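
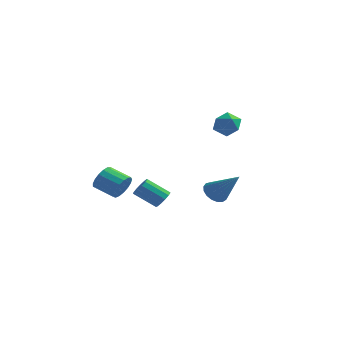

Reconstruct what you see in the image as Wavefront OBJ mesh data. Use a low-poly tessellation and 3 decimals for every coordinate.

v 2.052 3.361 -4.542
v 2.403 2.892 -4.994
v 3.508 3.099 -3.138
v 2.54 3.208 -5.077
v 2.565 3.559 -5.037
v 2.472 3.865 -4.884
v 2.284 4.055 -4.653
v 2.042 4.087 -4.396
v 1.802 3.952 -4.173
v 1.62 3.682 -4.034
v 1.536 3.338 -4.012
v 1.571 3 -4.111
v 1.716 2.744 -4.309
v 1.938 2.63 -4.56
v 2.186 2.684 -4.808
v 2.32 -2.618 -2.977
v 2.642 -3.025 -2.765
v 1.621 -3.409 -1.952
v 1.3 -3.002 -2.163
v 2.69 -2.771 -2.585
v 1.67 -3.155 -1.772
v 2.621 -2.468 -2.528
v 1.6 -2.852 -1.715
v 2.456 -2.213 -2.615
v 1.436 -2.597 -1.802
v 2.248 -2.086 -2.816
v 1.228 -2.47 -2.003
v 2.063 -2.129 -3.068
v 1.043 -2.513 -2.255
v 1.96 -2.326 -3.291
v 0.94 -2.71 -2.478
v 1.971 -2.617 -3.414
v 0.951 -3.001 -2.601
v 2.093 -2.907 -3.399
v 1.072 -3.291 -2.586
v 2.287 -3.106 -3.249
v 1.266 -3.49 -2.436
v 2.491 -3.15 -3.013
v 1.471 -3.534 -2.2
v 0.522 -3.307 -2.276
v 0.772 -2.949 -1.691
v -0.353 -2.935 -1.219
v -0.602 -3.293 -1.804
v 0.683 -2.694 -1.912
v -0.442 -2.681 -1.44
v 0.556 -2.58 -2.217
v -0.569 -2.566 -1.745
v 0.422 -2.632 -2.536
v -0.703 -2.618 -2.064
v 0.311 -2.839 -2.795
v -0.814 -2.825 -2.323
v 0.248 -3.153 -2.935
v -0.877 -3.139 -2.463
v 0.248 -3.502 -2.924
v -0.877 -3.488 -2.452
v 0.311 -3.807 -2.765
v -0.814 -3.793 -2.293
v 0.423 -3.997 -2.493
v -0.702 -3.983 -2.021
v 0.557 -4.029 -2.172
v -0.568 -4.015 -1.7
v 0.683 -3.895 -1.875
v -0.442 -3.882 -1.403
v 0.773 -3.627 -1.67
v -0.352 -3.613 -1.198
v 0.805 -3.286 -1.603
v -0.32 -3.272 -1.131
v 3.227 2.729 0.836
v 3.721 2.476 0.261
v 2.999 1.504 1.179
v 3.493 1.251 0.604
v 3.785 1.635 1.241
v 3.926 2.393 1.029
v 2.794 1.587 0.411
v 2.935 2.345 0.199
v 3.454 1.771 -0.002
v 4.066 1.8 0.511
v 2.654 2.18 0.929
v 3.266 2.209 1.442
f 2 1 4
f 2 4 3
f 4 1 5
f 4 5 3
f 5 1 6
f 5 6 3
f 6 1 7
f 6 7 3
f 7 1 8
f 7 8 3
f 8 1 9
f 8 9 3
f 9 1 10
f 9 10 3
f 10 1 11
f 10 11 3
f 11 1 12
f 11 12 3
f 12 1 13
f 12 13 3
f 13 1 14
f 13 14 3
f 14 1 15
f 14 15 3
f 15 1 2
f 15 2 3
f 17 16 20
f 17 20 18
f 18 20 21
f 18 21 19
f 20 16 22
f 20 22 21
f 21 22 23
f 21 23 19
f 22 16 24
f 22 24 23
f 23 24 25
f 23 25 19
f 24 16 26
f 24 26 25
f 25 26 27
f 25 27 19
f 26 16 28
f 26 28 27
f 27 28 29
f 27 29 19
f 28 16 30
f 28 30 29
f 29 30 31
f 29 31 19
f 30 16 32
f 30 32 31
f 31 32 33
f 31 33 19
f 32 16 34
f 32 34 33
f 33 34 35
f 33 35 19
f 34 16 36
f 34 36 35
f 35 36 37
f 35 37 19
f 36 16 38
f 36 38 37
f 37 38 39
f 37 39 19
f 38 16 17
f 38 17 39
f 39 17 18
f 39 18 19
f 41 40 44
f 41 44 42
f 42 44 45
f 42 45 43
f 44 40 46
f 44 46 45
f 45 46 47
f 45 47 43
f 46 40 48
f 46 48 47
f 47 48 49
f 47 49 43
f 48 40 50
f 48 50 49
f 49 50 51
f 49 51 43
f 50 40 52
f 50 52 51
f 51 52 53
f 51 53 43
f 52 40 54
f 52 54 53
f 53 54 55
f 53 55 43
f 54 40 56
f 54 56 55
f 55 56 57
f 55 57 43
f 56 40 58
f 56 58 57
f 57 58 59
f 57 59 43
f 58 40 60
f 58 60 59
f 59 60 61
f 59 61 43
f 60 40 62
f 60 62 61
f 61 62 63
f 61 63 43
f 62 40 64
f 62 64 63
f 63 64 65
f 63 65 43
f 64 40 66
f 64 66 65
f 65 66 67
f 65 67 43
f 66 40 41
f 66 41 67
f 67 41 42
f 67 42 43
f 68 79 73
f 68 73 69
f 68 69 75
f 68 75 78
f 68 78 79
f 69 73 77
f 73 79 72
f 79 78 70
f 78 75 74
f 75 69 76
f 71 77 72
f 71 72 70
f 71 70 74
f 71 74 76
f 71 76 77
f 72 77 73
f 70 72 79
f 74 70 78
f 76 74 75
f 77 76 69



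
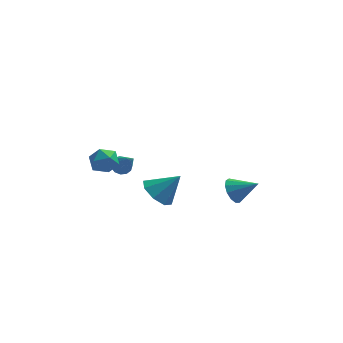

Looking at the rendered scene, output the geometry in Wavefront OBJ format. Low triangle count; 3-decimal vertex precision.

v 2.423 0.42 1.825
v 2.82 0.541 1.188
v 3.617 0.24 2.535
v 2.768 0.924 1.373
v 2.606 1.147 1.701
v 2.387 1.139 2.068
v 2.178 0.902 2.359
v 2.048 0.513 2.479
v 2.037 0.093 2.392
v 2.148 -0.222 2.125
v 2.347 -0.334 1.763
v 2.57 -0.207 1.42
v 2.746 0.12 1.206
v -3.355 3.751 1.057
v -3.072 3.456 0.645
v -2.625 2.709 2.303
v -2.875 3.701 0.735
v -2.83 3.962 0.927
v -2.952 4.155 1.16
v -3.202 4.221 1.361
v -3.5 4.137 1.465
v -3.752 3.931 1.44
v -3.878 3.667 1.294
v -3.838 3.43 1.072
v -3.644 3.295 0.846
v -3.359 3.305 0.687
v -4.135 0.98 3.023
v -3.352 1.087 3.242
v -4.228 -0.047 3.858
v -3.445 0.06 4.077
v -4.011 0.614 4.292
v -3.953 1.249 3.776
v -3.627 -0.209 3.324
v -3.569 0.426 2.808
v -3.038 0.352 3.429
v -3.275 0.861 4.027
v -4.305 0.179 3.073
v -4.542 0.688 3.671
v -1.292 1.056 1.021
v -0.711 1.554 0.394
v -0.188 1.224 2.179
v -1.182 2.008 0.776
v -1.717 1.904 1.302
v -2.004 1.303 1.663
v -1.874 0.557 1.648
v -1.403 0.103 1.265
v -0.868 0.207 0.739
v -0.581 0.808 0.378
f 2 1 4
f 2 4 3
f 4 1 5
f 4 5 3
f 5 1 6
f 5 6 3
f 6 1 7
f 6 7 3
f 7 1 8
f 7 8 3
f 8 1 9
f 8 9 3
f 9 1 10
f 9 10 3
f 10 1 11
f 10 11 3
f 11 1 12
f 11 12 3
f 12 1 13
f 12 13 3
f 13 1 2
f 13 2 3
f 15 14 17
f 15 17 16
f 17 14 18
f 17 18 16
f 18 14 19
f 18 19 16
f 19 14 20
f 19 20 16
f 20 14 21
f 20 21 16
f 21 14 22
f 21 22 16
f 22 14 23
f 22 23 16
f 23 14 24
f 23 24 16
f 24 14 25
f 24 25 16
f 25 14 26
f 25 26 16
f 26 14 15
f 26 15 16
f 27 38 32
f 27 32 28
f 27 28 34
f 27 34 37
f 27 37 38
f 28 32 36
f 32 38 31
f 38 37 29
f 37 34 33
f 34 28 35
f 30 36 31
f 30 31 29
f 30 29 33
f 30 33 35
f 30 35 36
f 31 36 32
f 29 31 38
f 33 29 37
f 35 33 34
f 36 35 28
f 40 39 42
f 40 42 41
f 42 39 43
f 42 43 41
f 43 39 44
f 43 44 41
f 44 39 45
f 44 45 41
f 45 39 46
f 45 46 41
f 46 39 47
f 46 47 41
f 47 39 48
f 47 48 41
f 48 39 40
f 48 40 41



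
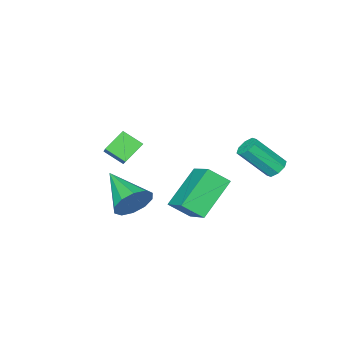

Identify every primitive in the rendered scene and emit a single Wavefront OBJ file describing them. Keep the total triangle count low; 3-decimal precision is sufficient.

v 0.066 0.819 0.053
v 0.642 0.237 0.659
v 0.507 2.078 0.842
v 1.083 1.495 1.449
v 1.537 1.045 -1.129
v 2.113 0.462 -0.522
v 1.978 2.303 -0.339
v 2.554 1.721 0.267
v -2.07 1.793 0.279
v -1.756 1.607 -0.063
v -0.935 0.822 1.12
v -1.25 1.007 1.461
v -1.638 1.943 0.078
v -0.817 1.157 1.261
v -1.773 2.191 0.337
v -0.952 1.405 1.519
v -2.082 2.205 0.561
v -1.262 1.42 1.744
v -2.385 1.978 0.62
v -1.564 1.193 1.803
v -2.503 1.643 0.479
v -1.682 0.857 1.662
v -2.368 1.395 0.221
v -1.547 0.609 1.403
v -2.058 1.38 -0.004
v -1.238 0.595 1.179
v 0.74 -3.864 0.644
v 1.72 -2.526 1.832
v 0.372 -3.14 0.132
v 1.352 -1.802 1.321
v 1.568 -3.898 -0.001
v 2.548 -2.56 1.188
v 1.2 -3.174 -0.512
v 2.18 -1.836 0.676
v 2.906 -0.518 -0.603
v 3.21 -0.84 -1.304
v 2.634 -2.222 0.063
v 3.6 -0.775 -0.978
v 3.725 -0.611 -0.508
v 3.537 -0.412 -0.074
v 3.107 -0.253 0.157
v 2.601 -0.195 0.099
v 2.211 -0.261 -0.228
v 2.086 -0.424 -0.698
v 2.275 -0.624 -1.132
v 2.704 -0.783 -1.363
f 2 4 1
f 5 2 1
f 1 4 3
f 3 5 1
f 2 8 4
f 6 2 5
f 6 8 2
f 4 8 3
f 7 5 3
f 3 8 7
f 7 6 5
f 8 6 7
f 10 9 13
f 10 13 11
f 11 13 14
f 11 14 12
f 13 9 15
f 13 15 14
f 14 15 16
f 14 16 12
f 15 9 17
f 15 17 16
f 16 17 18
f 16 18 12
f 17 9 19
f 17 19 18
f 18 19 20
f 18 20 12
f 19 9 21
f 19 21 20
f 20 21 22
f 20 22 12
f 21 9 23
f 21 23 22
f 22 23 24
f 22 24 12
f 23 9 25
f 23 25 24
f 24 25 26
f 24 26 12
f 25 9 10
f 25 10 26
f 26 10 11
f 26 11 12
f 28 30 27
f 31 28 27
f 27 30 29
f 29 31 27
f 28 34 30
f 32 28 31
f 32 34 28
f 30 34 29
f 33 31 29
f 29 34 33
f 33 32 31
f 34 32 33
f 36 35 38
f 36 38 37
f 38 35 39
f 38 39 37
f 39 35 40
f 39 40 37
f 40 35 41
f 40 41 37
f 41 35 42
f 41 42 37
f 42 35 43
f 42 43 37
f 43 35 44
f 43 44 37
f 44 35 45
f 44 45 37
f 45 35 46
f 45 46 37
f 46 35 36
f 46 36 37



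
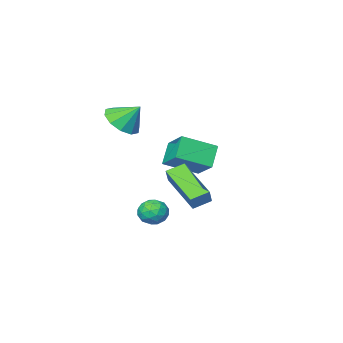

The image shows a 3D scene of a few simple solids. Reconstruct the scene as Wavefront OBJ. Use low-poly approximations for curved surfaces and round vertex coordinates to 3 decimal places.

v 1.958 -1.824 -3.638
v 2.473 -1.956 -4.162
v 2.367 -2.764 -2.998
v 2.882 -2.896 -3.522
v 2.933 -2.286 -3.095
v 2.68 -1.706 -3.49
v 2.16 -3.014 -3.67
v 1.907 -2.434 -4.065
v 2.598 -2.692 -4.182
v 3.076 -2.242 -3.826
v 1.764 -2.478 -3.334
v 2.242 -2.028 -2.978
v 2.18 -1.808 -3.956
v 2.66 -2.912 -3.204
v 2.69 -2.554 -2.953
v 2.993 -2.632 -3.261
v 2.301 -1.66 -3.561
v 2.604 -1.738 -3.869
v 2.874 -1.932 -3.242
v 2.236 -2.982 -3.291
v 2.539 -3.06 -3.599
v 1.847 -2.088 -3.899
v 2.15 -2.166 -4.207
v 1.966 -2.788 -3.918
v 2.556 -2.318 -4.276
v 2.796 -2.87 -3.9
v 2.372 -2.94 -3.987
v 2.223 -2.599 -4.219
v 2.837 -2.054 -4.067
v 3.077 -2.606 -3.691
v 3.107 -2.247 -3.439
v 2.958 -1.906 -3.672
v 2.91 -2.486 -4.078
v 1.763 -2.114 -3.469
v 2.003 -2.666 -3.093
v 1.882 -2.814 -3.488
v 1.733 -2.473 -3.721
v 2.044 -1.85 -3.26
v 2.284 -2.402 -2.884
v 2.617 -2.121 -2.941
v 2.468 -1.78 -3.173
v 1.93 -2.234 -3.082
v -0.822 -3.17 -0.951
v -0.663 -1.885 -0.118
v -0.138 -2.635 -1.906
v 0.021 -1.35 -1.072
v 0.659 -3.81 -0.248
v 0.818 -2.525 0.586
v 1.343 -3.275 -1.202
v 1.502 -1.99 -0.369
v 3.687 -2.816 1.964
v 4.168 -3.347 2.602
v 3.193 -2.144 2.896
v 4.511 -2.887 2.452
v 4.538 -2.399 2.115
v 4.241 -2.071 1.721
v 3.732 -2.027 1.419
v 3.205 -2.284 1.326
v 2.863 -2.745 1.477
v 2.835 -3.232 1.813
v 3.133 -3.561 2.208
v 3.642 -3.605 2.509
v 1.392 0.579 -2.141
v 1.348 -1.351 -1.109
v 1.776 0.967 -1.4
v 1.733 -0.964 -0.368
v 2.227 0.384 -2.472
v 2.184 -1.547 -1.44
v 2.612 0.771 -1.731
v 2.568 -1.159 -0.699
f 1 38 17
f 38 12 41
f 17 41 6
f 38 41 17
f 1 17 13
f 17 6 18
f 13 18 2
f 17 18 13
f 1 13 22
f 13 2 23
f 22 23 8
f 13 23 22
f 1 22 34
f 22 8 37
f 34 37 11
f 22 37 34
f 1 34 38
f 34 11 42
f 38 42 12
f 34 42 38
f 2 18 29
f 18 6 32
f 29 32 10
f 18 32 29
f 6 41 19
f 41 12 40
f 19 40 5
f 41 40 19
f 12 42 39
f 42 11 35
f 39 35 3
f 42 35 39
f 11 37 36
f 37 8 24
f 36 24 7
f 37 24 36
f 8 23 28
f 23 2 25
f 28 25 9
f 23 25 28
f 4 30 16
f 30 10 31
f 16 31 5
f 30 31 16
f 4 16 14
f 16 5 15
f 14 15 3
f 16 15 14
f 4 14 21
f 14 3 20
f 21 20 7
f 14 20 21
f 4 21 26
f 21 7 27
f 26 27 9
f 21 27 26
f 4 26 30
f 26 9 33
f 30 33 10
f 26 33 30
f 5 31 19
f 31 10 32
f 19 32 6
f 31 32 19
f 3 15 39
f 15 5 40
f 39 40 12
f 15 40 39
f 7 20 36
f 20 3 35
f 36 35 11
f 20 35 36
f 9 27 28
f 27 7 24
f 28 24 8
f 27 24 28
f 10 33 29
f 33 9 25
f 29 25 2
f 33 25 29
f 44 46 43
f 47 44 43
f 43 46 45
f 45 47 43
f 44 50 46
f 48 44 47
f 48 50 44
f 46 50 45
f 49 47 45
f 45 50 49
f 49 48 47
f 50 48 49
f 52 51 54
f 52 54 53
f 54 51 55
f 54 55 53
f 55 51 56
f 55 56 53
f 56 51 57
f 56 57 53
f 57 51 58
f 57 58 53
f 58 51 59
f 58 59 53
f 59 51 60
f 59 60 53
f 60 51 61
f 60 61 53
f 61 51 62
f 61 62 53
f 62 51 52
f 62 52 53
f 64 66 63
f 67 64 63
f 63 66 65
f 65 67 63
f 64 70 66
f 68 64 67
f 68 70 64
f 66 70 65
f 69 67 65
f 65 70 69
f 69 68 67
f 70 68 69



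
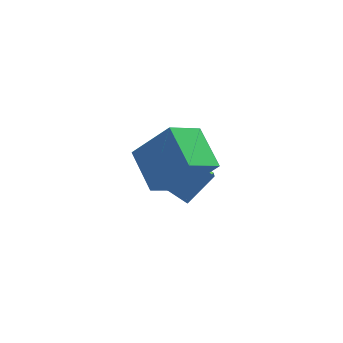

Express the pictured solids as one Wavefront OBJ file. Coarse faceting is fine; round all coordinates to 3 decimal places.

v -1.772 1.051 -1.868
v -1.745 0.325 -1.466
v -3.038 1.503 -0.964
v -3.011 0.778 -0.562
v -0.969 1.562 -0.998
v -0.942 0.837 -0.596
v -2.235 2.015 -0.094
v -2.208 1.289 0.308
v -2.774 -2.08 1.033
v -1.683 -2.34 2.323
v -3.34 -0.868 1.755
v -2.249 -1.128 3.046
v -1.911 -1.332 0.454
v -0.82 -1.592 1.745
v -2.477 -0.12 1.177
v -1.386 -0.38 2.467
f 2 4 1
f 5 2 1
f 1 4 3
f 3 5 1
f 2 8 4
f 6 2 5
f 6 8 2
f 4 8 3
f 7 5 3
f 3 8 7
f 7 6 5
f 8 6 7
f 10 12 9
f 13 10 9
f 9 12 11
f 11 13 9
f 10 16 12
f 14 10 13
f 14 16 10
f 12 16 11
f 15 13 11
f 11 16 15
f 15 14 13
f 16 14 15



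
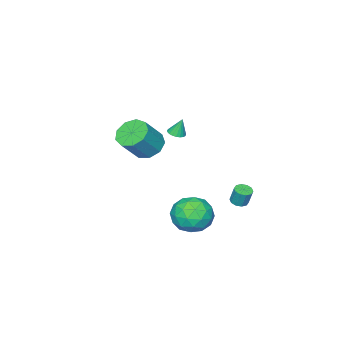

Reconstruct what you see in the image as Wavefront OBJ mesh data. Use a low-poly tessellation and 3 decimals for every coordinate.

v -1.391 -2.412 0.195
v -0.628 -2.409 -0.452
v 0.534 -2.525 0.919
v -0.229 -2.528 1.565
v -0.781 -1.768 -0.267
v 0.38 -1.884 1.103
v -1.22 -1.429 0.133
v -0.058 -1.545 1.503
v -1.738 -1.549 0.562
v -0.577 -1.665 1.933
v -2.094 -2.074 0.82
v -0.933 -2.189 2.19
v -2.121 -2.756 0.785
v -0.96 -2.872 2.155
v -1.806 -3.278 0.474
v -0.645 -3.394 1.844
v -1.297 -3.394 0.032
v -0.135 -3.51 1.403
v -0.832 -3.051 -0.333
v 0.33 -3.167 1.037
v -2.945 2.558 -2.782
v -2.668 2.966 -2.911
v -2.657 3.27 -1.927
v -2.935 2.862 -1.798
v -2.973 3.045 -2.932
v -2.962 3.349 -1.948
v -3.267 2.937 -2.896
v -3.256 3.241 -1.912
v -3.438 2.685 -2.816
v -3.427 2.989 -1.832
v -3.421 2.384 -2.723
v -3.411 2.688 -1.739
v -3.223 2.15 -2.653
v -3.212 2.454 -1.669
v -2.918 2.071 -2.632
v -2.907 2.375 -1.648
v -2.624 2.179 -2.668
v -2.613 2.483 -1.684
v -2.453 2.431 -2.748
v -2.442 2.735 -1.764
v -2.469 2.732 -2.841
v -2.459 3.036 -1.857
v 1.327 4.35 -0.468
v 2.307 4.869 -0.103
v 2.353 3.051 -1.377
v 3.333 3.57 -1.012
v 2.646 3.017 -0.247
v 2.012 3.82 0.314
v 2.648 4.1 -1.794
v 2.014 4.903 -1.233
v 3.123 4.715 -0.923
v 3.122 4.045 0.033
v 1.538 3.875 -1.513
v 1.537 3.205 -0.557
v 1.727 4.724 -0.206
v 2.933 3.196 -1.274
v 2.529 2.871 -0.825
v 3.105 3.176 -0.61
v 1.553 4.107 0.039
v 2.129 4.412 0.254
v 2.329 3.323 0.169
v 2.531 3.508 -1.734
v 3.107 3.813 -1.519
v 1.555 4.744 -0.87
v 2.131 5.049 -0.655
v 2.331 4.597 -1.649
v 2.783 4.938 -0.473
v 3.386 4.174 -1.007
v 2.983 4.486 -1.467
v 2.611 4.958 -1.137
v 2.782 4.544 0.089
v 3.385 3.781 -0.445
v 2.981 3.456 0.004
v 2.608 3.927 0.334
v 3.262 4.453 -0.393
v 1.275 4.139 -1.035
v 1.878 3.376 -1.569
v 2.052 3.993 -1.814
v 1.679 4.464 -1.484
v 1.274 3.746 -0.473
v 1.877 2.982 -1.007
v 2.049 2.962 -0.343
v 1.677 3.434 -0.013
v 1.398 3.467 -1.087
v -0.336 0.522 2.678
v -0.071 0.124 2.823
v -0.504 0.778 3.682
v 0.075 0.271 2.81
v 0.151 0.462 2.774
v 0.142 0.663 2.722
v 0.05 0.84 2.662
v -0.108 0.961 2.604
v -0.306 1.007 2.56
v -0.509 0.969 2.535
v -0.682 0.854 2.536
v -0.796 0.682 2.561
v -0.829 0.482 2.606
v -0.778 0.289 2.663
v -0.65 0.136 2.724
v -0.468 0.05 2.776
v -0.263 0.046 2.811
f 2 1 5
f 2 5 3
f 3 5 6
f 3 6 4
f 5 1 7
f 5 7 6
f 6 7 8
f 6 8 4
f 7 1 9
f 7 9 8
f 8 9 10
f 8 10 4
f 9 1 11
f 9 11 10
f 10 11 12
f 10 12 4
f 11 1 13
f 11 13 12
f 12 13 14
f 12 14 4
f 13 1 15
f 13 15 14
f 14 15 16
f 14 16 4
f 15 1 17
f 15 17 16
f 16 17 18
f 16 18 4
f 17 1 19
f 17 19 18
f 18 19 20
f 18 20 4
f 19 1 2
f 19 2 20
f 20 2 3
f 20 3 4
f 22 21 25
f 22 25 23
f 23 25 26
f 23 26 24
f 25 21 27
f 25 27 26
f 26 27 28
f 26 28 24
f 27 21 29
f 27 29 28
f 28 29 30
f 28 30 24
f 29 21 31
f 29 31 30
f 30 31 32
f 30 32 24
f 31 21 33
f 31 33 32
f 32 33 34
f 32 34 24
f 33 21 35
f 33 35 34
f 34 35 36
f 34 36 24
f 35 21 37
f 35 37 36
f 36 37 38
f 36 38 24
f 37 21 39
f 37 39 38
f 38 39 40
f 38 40 24
f 39 21 41
f 39 41 40
f 40 41 42
f 40 42 24
f 41 21 22
f 41 22 42
f 42 22 23
f 42 23 24
f 43 80 59
f 80 54 83
f 59 83 48
f 80 83 59
f 43 59 55
f 59 48 60
f 55 60 44
f 59 60 55
f 43 55 64
f 55 44 65
f 64 65 50
f 55 65 64
f 43 64 76
f 64 50 79
f 76 79 53
f 64 79 76
f 43 76 80
f 76 53 84
f 80 84 54
f 76 84 80
f 44 60 71
f 60 48 74
f 71 74 52
f 60 74 71
f 48 83 61
f 83 54 82
f 61 82 47
f 83 82 61
f 54 84 81
f 84 53 77
f 81 77 45
f 84 77 81
f 53 79 78
f 79 50 66
f 78 66 49
f 79 66 78
f 50 65 70
f 65 44 67
f 70 67 51
f 65 67 70
f 46 72 58
f 72 52 73
f 58 73 47
f 72 73 58
f 46 58 56
f 58 47 57
f 56 57 45
f 58 57 56
f 46 56 63
f 56 45 62
f 63 62 49
f 56 62 63
f 46 63 68
f 63 49 69
f 68 69 51
f 63 69 68
f 46 68 72
f 68 51 75
f 72 75 52
f 68 75 72
f 47 73 61
f 73 52 74
f 61 74 48
f 73 74 61
f 45 57 81
f 57 47 82
f 81 82 54
f 57 82 81
f 49 62 78
f 62 45 77
f 78 77 53
f 62 77 78
f 51 69 70
f 69 49 66
f 70 66 50
f 69 66 70
f 52 75 71
f 75 51 67
f 71 67 44
f 75 67 71
f 86 85 88
f 86 88 87
f 88 85 89
f 88 89 87
f 89 85 90
f 89 90 87
f 90 85 91
f 90 91 87
f 91 85 92
f 91 92 87
f 92 85 93
f 92 93 87
f 93 85 94
f 93 94 87
f 94 85 95
f 94 95 87
f 95 85 96
f 95 96 87
f 96 85 97
f 96 97 87
f 97 85 98
f 97 98 87
f 98 85 99
f 98 99 87
f 99 85 100
f 99 100 87
f 100 85 101
f 100 101 87
f 101 85 86
f 101 86 87



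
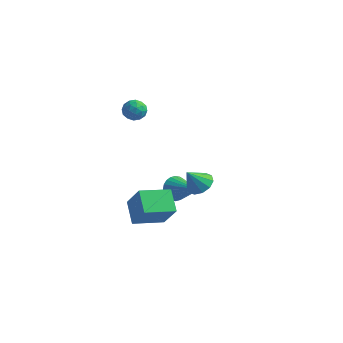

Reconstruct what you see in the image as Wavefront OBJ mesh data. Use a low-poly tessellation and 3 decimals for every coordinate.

v 0.476 2.965 -3.5
v 0.862 3.175 -4.12
v 2.084 2.435 -2.68
v 0.864 3.426 -3.963
v 0.808 3.607 -3.735
v 0.701 3.69 -3.471
v 0.56 3.663 -3.211
v 0.406 3.529 -2.996
v 0.263 3.31 -2.857
v 0.152 3.038 -2.816
v 0.091 2.755 -2.879
v 0.088 2.503 -3.037
v 0.145 2.322 -3.265
v 0.252 2.239 -3.528
v 0.393 2.266 -3.788
v 0.547 2.4 -4.003
v 0.69 2.619 -4.142
v 0.801 2.892 -4.183
v 0.662 -1.448 -3.165
v 1.574 -1.845 -1.762
v -0.118 -0.617 -2.424
v 0.794 -1.013 -1.02
v 1.686 -0.207 -3.48
v 2.598 -0.603 -2.076
v 0.906 0.625 -2.738
v 1.818 0.228 -1.335
v 3.803 -0.517 0.255
v 4.153 -0.038 0.663
v 3.397 -1.063 1.245
v 3.745 0.121 0.584
v 3.359 0.036 0.379
v 3.143 -0.26 0.127
v 3.179 -0.655 -0.076
v 3.453 -0.997 -0.152
v 3.861 -1.156 -0.073
v 4.246 -1.071 0.132
v 4.463 -0.775 0.384
v 4.427 -0.38 0.587
v -0.57 1.362 3.223
v 0.008 1.116 3.096
v -0.968 0.404 3.264
v -0.39 0.158 3.137
v -0.5 0.443 3.701
v -0.254 1.035 3.676
v -0.706 0.485 2.684
v -0.46 1.077 2.659
v -0.076 0.574 2.763
v 0.052 0.548 3.391
v -1.012 0.972 2.969
v -0.884 0.946 3.597
v -0.246 1.323 3.156
v -0.714 0.197 3.204
v -0.779 0.364 3.535
v -0.439 0.22 3.461
v -0.4 1.275 3.497
v -0.06 1.131 3.422
v -0.359 0.735 3.777
v -0.9 0.389 2.938
v -0.56 0.245 2.863
v -0.521 1.3 2.899
v -0.181 1.156 2.825
v -0.601 0.785 2.583
v 0.045 0.86 2.885
v -0.189 0.297 2.909
v -0.375 0.489 2.644
v -0.23 0.837 2.629
v 0.12 0.844 3.255
v -0.115 0.282 3.279
v -0.179 0.449 3.61
v -0.035 0.797 3.595
v 0.07 0.526 3.059
v -0.845 1.238 3.081
v -1.08 0.676 3.105
v -0.925 0.723 2.765
v -0.781 1.071 2.75
v -0.771 1.223 3.451
v -1.005 0.66 3.475
v -0.73 0.683 3.731
v -0.585 1.031 3.716
v -1.03 0.994 3.301
f 2 1 4
f 2 4 3
f 4 1 5
f 4 5 3
f 5 1 6
f 5 6 3
f 6 1 7
f 6 7 3
f 7 1 8
f 7 8 3
f 8 1 9
f 8 9 3
f 9 1 10
f 9 10 3
f 10 1 11
f 10 11 3
f 11 1 12
f 11 12 3
f 12 1 13
f 12 13 3
f 13 1 14
f 13 14 3
f 14 1 15
f 14 15 3
f 15 1 16
f 15 16 3
f 16 1 17
f 16 17 3
f 17 1 18
f 17 18 3
f 18 1 2
f 18 2 3
f 20 22 19
f 23 20 19
f 19 22 21
f 21 23 19
f 20 26 22
f 24 20 23
f 24 26 20
f 22 26 21
f 25 23 21
f 21 26 25
f 25 24 23
f 26 24 25
f 28 27 30
f 28 30 29
f 30 27 31
f 30 31 29
f 31 27 32
f 31 32 29
f 32 27 33
f 32 33 29
f 33 27 34
f 33 34 29
f 34 27 35
f 34 35 29
f 35 27 36
f 35 36 29
f 36 27 37
f 36 37 29
f 37 27 38
f 37 38 29
f 38 27 28
f 38 28 29
f 39 76 55
f 76 50 79
f 55 79 44
f 76 79 55
f 39 55 51
f 55 44 56
f 51 56 40
f 55 56 51
f 39 51 60
f 51 40 61
f 60 61 46
f 51 61 60
f 39 60 72
f 60 46 75
f 72 75 49
f 60 75 72
f 39 72 76
f 72 49 80
f 76 80 50
f 72 80 76
f 40 56 67
f 56 44 70
f 67 70 48
f 56 70 67
f 44 79 57
f 79 50 78
f 57 78 43
f 79 78 57
f 50 80 77
f 80 49 73
f 77 73 41
f 80 73 77
f 49 75 74
f 75 46 62
f 74 62 45
f 75 62 74
f 46 61 66
f 61 40 63
f 66 63 47
f 61 63 66
f 42 68 54
f 68 48 69
f 54 69 43
f 68 69 54
f 42 54 52
f 54 43 53
f 52 53 41
f 54 53 52
f 42 52 59
f 52 41 58
f 59 58 45
f 52 58 59
f 42 59 64
f 59 45 65
f 64 65 47
f 59 65 64
f 42 64 68
f 64 47 71
f 68 71 48
f 64 71 68
f 43 69 57
f 69 48 70
f 57 70 44
f 69 70 57
f 41 53 77
f 53 43 78
f 77 78 50
f 53 78 77
f 45 58 74
f 58 41 73
f 74 73 49
f 58 73 74
f 47 65 66
f 65 45 62
f 66 62 46
f 65 62 66
f 48 71 67
f 71 47 63
f 67 63 40
f 71 63 67



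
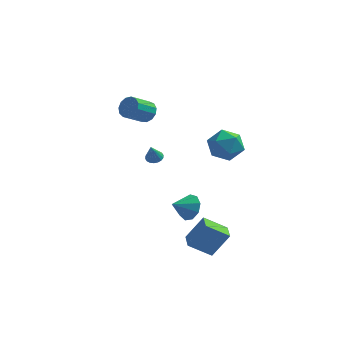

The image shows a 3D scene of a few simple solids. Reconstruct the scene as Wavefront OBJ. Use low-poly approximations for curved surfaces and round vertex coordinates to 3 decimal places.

v 0.712 3.847 -0.29
v 1.432 4.829 -0.463
v 2.288 2.651 -0.517
v 3.008 3.633 -0.69
v 2.521 3.415 0.419
v 1.547 4.154 0.559
v 2.173 3.326 -1.539
v 1.199 4.065 -1.399
v 2.335 4.507 -1.235
v 2.55 4.562 -0.025
v 1.17 2.918 -0.955
v 1.385 2.973 0.255
v -2.718 2.92 2.325
v -2.266 2.323 2.107
v -3.13 1.343 2.996
v -3.582 1.94 3.215
v -2.083 2.49 2.469
v -2.947 1.511 3.359
v -2.101 2.794 2.786
v -2.965 1.815 3.676
v -2.316 3.138 2.957
v -3.179 2.159 3.846
v -2.658 3.413 2.927
v -3.521 2.433 3.816
v -3.019 3.531 2.706
v -3.883 2.551 3.595
v -3.285 3.454 2.364
v -4.148 2.475 3.254
v -3.37 3.209 2.01
v -4.234 2.229 2.9
v -3.249 2.871 1.756
v -4.113 1.892 2.646
v -2.959 2.549 1.683
v -3.823 1.57 2.572
v -2.593 2.344 1.813
v -3.457 1.365 2.703
v 2.499 -4.438 -4.394
v 1.188 -4.776 -3.486
v 2.179 -3.388 -4.464
v 0.868 -3.726 -3.557
v 3.432 -4.054 -2.903
v 2.121 -4.392 -1.996
v 3.112 -3.004 -2.974
v 1.801 -3.342 -2.066
v -1.457 -0.967 1.03
v -1.094 -0.625 1.21
v -1.563 -1.433 2.13
v -1.296 -0.508 1.24
v -1.53 -0.481 1.229
v -1.749 -0.55 1.178
v -1.911 -0.702 1.098
v -1.983 -0.906 1.005
v -1.951 -1.123 0.916
v -1.82 -1.308 0.85
v -1.618 -1.426 0.82
v -1.384 -1.452 0.831
v -1.165 -1.383 0.881
v -1.003 -1.231 0.961
v -0.931 -1.027 1.055
v -0.963 -0.811 1.143
v 0.395 -0 -3.667
v 0.783 0.275 -2.845
v -0.495 -0.76 -2.993
v 0.306 0.683 -3.013
v -0.129 0.772 -3.487
v -0.319 0.499 -4.046
v -0.176 -0.007 -4.427
v 0.235 -0.51 -4.453
v 0.72 -0.775 -4.111
v 1.053 -0.677 -3.561
v 1.078 -0.262 -3.061
f 1 12 6
f 1 6 2
f 1 2 8
f 1 8 11
f 1 11 12
f 2 6 10
f 6 12 5
f 12 11 3
f 11 8 7
f 8 2 9
f 4 10 5
f 4 5 3
f 4 3 7
f 4 7 9
f 4 9 10
f 5 10 6
f 3 5 12
f 7 3 11
f 9 7 8
f 10 9 2
f 14 13 17
f 14 17 15
f 15 17 18
f 15 18 16
f 17 13 19
f 17 19 18
f 18 19 20
f 18 20 16
f 19 13 21
f 19 21 20
f 20 21 22
f 20 22 16
f 21 13 23
f 21 23 22
f 22 23 24
f 22 24 16
f 23 13 25
f 23 25 24
f 24 25 26
f 24 26 16
f 25 13 27
f 25 27 26
f 26 27 28
f 26 28 16
f 27 13 29
f 27 29 28
f 28 29 30
f 28 30 16
f 29 13 31
f 29 31 30
f 30 31 32
f 30 32 16
f 31 13 33
f 31 33 32
f 32 33 34
f 32 34 16
f 33 13 35
f 33 35 34
f 34 35 36
f 34 36 16
f 35 13 14
f 35 14 36
f 36 14 15
f 36 15 16
f 38 40 37
f 41 38 37
f 37 40 39
f 39 41 37
f 38 44 40
f 42 38 41
f 42 44 38
f 40 44 39
f 43 41 39
f 39 44 43
f 43 42 41
f 44 42 43
f 46 45 48
f 46 48 47
f 48 45 49
f 48 49 47
f 49 45 50
f 49 50 47
f 50 45 51
f 50 51 47
f 51 45 52
f 51 52 47
f 52 45 53
f 52 53 47
f 53 45 54
f 53 54 47
f 54 45 55
f 54 55 47
f 55 45 56
f 55 56 47
f 56 45 57
f 56 57 47
f 57 45 58
f 57 58 47
f 58 45 59
f 58 59 47
f 59 45 60
f 59 60 47
f 60 45 46
f 60 46 47
f 62 61 64
f 62 64 63
f 64 61 65
f 64 65 63
f 65 61 66
f 65 66 63
f 66 61 67
f 66 67 63
f 67 61 68
f 67 68 63
f 68 61 69
f 68 69 63
f 69 61 70
f 69 70 63
f 70 61 71
f 70 71 63
f 71 61 62
f 71 62 63



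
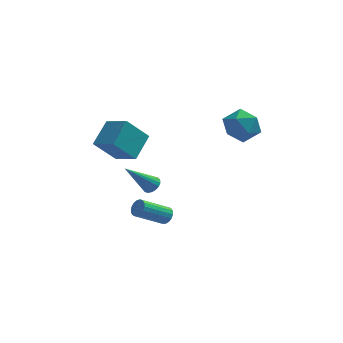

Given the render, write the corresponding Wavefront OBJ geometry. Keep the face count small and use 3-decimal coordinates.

v 2.237 0.207 1.603
v 2.87 -0.164 0.851
v 2.35 -1.276 2.429
v 2.983 -1.647 1.677
v 3.322 -0.889 2.322
v 3.252 0.027 1.812
v 1.968 -1.467 1.468
v 1.898 -0.551 0.958
v 2.704 -1.199 0.767
v 3.541 -0.842 1.295
v 1.679 -0.598 1.985
v 2.516 -0.241 2.513
v -4.472 -1.309 0.409
v -3.411 -2.151 0.98
v -3.941 -0.062 1.259
v -2.88 -0.903 1.831
v -3.44 -0.877 -0.871
v -2.379 -1.718 -0.299
v -2.909 0.371 -0.02
v -1.848 -0.471 0.551
v -1.61 -2.06 -1.874
v -1.179 -2.225 -1.615
v -2.81 -2.76 -0.326
v -1.206 -2.004 -1.536
v -1.314 -1.795 -1.525
v -1.48 -1.637 -1.582
v -1.672 -1.564 -1.698
v -1.852 -1.589 -1.848
v -1.984 -1.707 -2.004
v -2.042 -1.895 -2.134
v -2.015 -2.116 -2.213
v -1.907 -2.325 -2.224
v -1.741 -2.483 -2.166
v -1.549 -2.556 -2.051
v -1.369 -2.531 -1.9
v -1.237 -2.413 -1.745
v -0.882 -2.527 -3.727
v -0.595 -2.938 -3.634
v -1.89 -3.624 -2.66
v -2.178 -3.213 -2.753
v -0.539 -2.785 -3.452
v -1.835 -3.471 -2.478
v -0.562 -2.573 -3.333
v -1.857 -3.259 -2.359
v -0.658 -2.35 -3.304
v -1.954 -3.036 -2.33
v -0.806 -2.168 -3.373
v -2.101 -2.854 -2.399
v -0.971 -2.069 -3.522
v -2.266 -2.754 -2.548
v -1.116 -2.074 -3.718
v -2.411 -2.76 -2.744
v -1.207 -2.183 -3.917
v -2.503 -2.869 -2.943
v -1.224 -2.371 -4.072
v -2.52 -3.057 -3.098
v -1.163 -2.594 -4.148
v -2.458 -3.28 -3.174
v -1.037 -2.803 -4.127
v -2.333 -3.489 -3.153
v -0.876 -2.948 -4.015
v -2.172 -3.634 -3.041
v -0.716 -2.997 -3.837
v -2.012 -3.682 -2.863
f 1 12 6
f 1 6 2
f 1 2 8
f 1 8 11
f 1 11 12
f 2 6 10
f 6 12 5
f 12 11 3
f 11 8 7
f 8 2 9
f 4 10 5
f 4 5 3
f 4 3 7
f 4 7 9
f 4 9 10
f 5 10 6
f 3 5 12
f 7 3 11
f 9 7 8
f 10 9 2
f 14 16 13
f 17 14 13
f 13 16 15
f 15 17 13
f 14 20 16
f 18 14 17
f 18 20 14
f 16 20 15
f 19 17 15
f 15 20 19
f 19 18 17
f 20 18 19
f 22 21 24
f 22 24 23
f 24 21 25
f 24 25 23
f 25 21 26
f 25 26 23
f 26 21 27
f 26 27 23
f 27 21 28
f 27 28 23
f 28 21 29
f 28 29 23
f 29 21 30
f 29 30 23
f 30 21 31
f 30 31 23
f 31 21 32
f 31 32 23
f 32 21 33
f 32 33 23
f 33 21 34
f 33 34 23
f 34 21 35
f 34 35 23
f 35 21 36
f 35 36 23
f 36 21 22
f 36 22 23
f 38 37 41
f 38 41 39
f 39 41 42
f 39 42 40
f 41 37 43
f 41 43 42
f 42 43 44
f 42 44 40
f 43 37 45
f 43 45 44
f 44 45 46
f 44 46 40
f 45 37 47
f 45 47 46
f 46 47 48
f 46 48 40
f 47 37 49
f 47 49 48
f 48 49 50
f 48 50 40
f 49 37 51
f 49 51 50
f 50 51 52
f 50 52 40
f 51 37 53
f 51 53 52
f 52 53 54
f 52 54 40
f 53 37 55
f 53 55 54
f 54 55 56
f 54 56 40
f 55 37 57
f 55 57 56
f 56 57 58
f 56 58 40
f 57 37 59
f 57 59 58
f 58 59 60
f 58 60 40
f 59 37 61
f 59 61 60
f 60 61 62
f 60 62 40
f 61 37 63
f 61 63 62
f 62 63 64
f 62 64 40
f 63 37 38
f 63 38 64
f 64 38 39
f 64 39 40



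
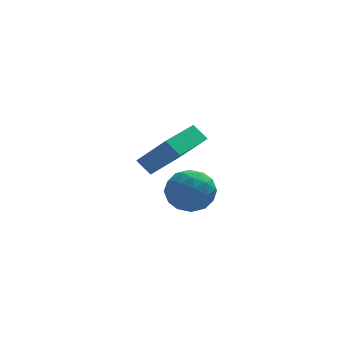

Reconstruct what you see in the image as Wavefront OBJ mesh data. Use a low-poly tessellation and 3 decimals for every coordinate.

v 1.403 2.428 1.491
v 2.504 1.575 2.941
v 0.863 2.801 2.121
v 1.964 1.949 3.571
v 2.676 4.171 1.549
v 3.777 3.319 2.999
v 2.136 4.545 2.179
v 3.237 3.692 3.629
v 2.146 -0.573 2.992
v 3.217 -0.54 2.955
v 2.123 -1.5 1.525
v 3.194 -1.467 1.488
v 2.702 -2.039 2.249
v 2.716 -1.467 3.156
v 2.624 -0.573 1.324
v 2.638 -0.001 2.231
v 3.513 -0.54 1.924
v 3.561 -1.446 2.496
v 1.779 -0.594 1.984
v 1.827 -1.5 2.556
v 2.683 -0.475 3.102
v 2.657 -1.565 1.378
v 2.367 -1.901 1.825
v 2.997 -1.882 1.803
v 2.389 -1.02 3.22
v 3.019 -1 3.198
v 2.716 -1.882 2.784
v 2.321 -1.04 1.282
v 2.951 -1.02 1.26
v 2.343 -0.158 2.677
v 2.973 -0.139 2.655
v 2.624 -0.158 1.696
v 3.487 -0.456 2.474
v 3.473 -1.001 1.612
v 3.138 -0.475 1.516
v 3.147 -0.139 2.049
v 3.515 -0.988 2.81
v 3.502 -1.533 1.948
v 3.212 -1.87 2.396
v 3.221 -1.533 2.929
v 3.689 -0.988 2.204
v 1.838 -0.507 2.532
v 1.825 -1.052 1.67
v 2.119 -0.507 1.551
v 2.128 -0.17 2.084
v 1.867 -1.039 2.868
v 1.853 -1.584 2.006
v 2.193 -1.901 2.431
v 2.202 -1.565 2.964
v 1.651 -1.052 2.276
f 2 4 1
f 5 2 1
f 1 4 3
f 3 5 1
f 2 8 4
f 6 2 5
f 6 8 2
f 4 8 3
f 7 5 3
f 3 8 7
f 7 6 5
f 8 6 7
f 9 46 25
f 46 20 49
f 25 49 14
f 46 49 25
f 9 25 21
f 25 14 26
f 21 26 10
f 25 26 21
f 9 21 30
f 21 10 31
f 30 31 16
f 21 31 30
f 9 30 42
f 30 16 45
f 42 45 19
f 30 45 42
f 9 42 46
f 42 19 50
f 46 50 20
f 42 50 46
f 10 26 37
f 26 14 40
f 37 40 18
f 26 40 37
f 14 49 27
f 49 20 48
f 27 48 13
f 49 48 27
f 20 50 47
f 50 19 43
f 47 43 11
f 50 43 47
f 19 45 44
f 45 16 32
f 44 32 15
f 45 32 44
f 16 31 36
f 31 10 33
f 36 33 17
f 31 33 36
f 12 38 24
f 38 18 39
f 24 39 13
f 38 39 24
f 12 24 22
f 24 13 23
f 22 23 11
f 24 23 22
f 12 22 29
f 22 11 28
f 29 28 15
f 22 28 29
f 12 29 34
f 29 15 35
f 34 35 17
f 29 35 34
f 12 34 38
f 34 17 41
f 38 41 18
f 34 41 38
f 13 39 27
f 39 18 40
f 27 40 14
f 39 40 27
f 11 23 47
f 23 13 48
f 47 48 20
f 23 48 47
f 15 28 44
f 28 11 43
f 44 43 19
f 28 43 44
f 17 35 36
f 35 15 32
f 36 32 16
f 35 32 36
f 18 41 37
f 41 17 33
f 37 33 10
f 41 33 37



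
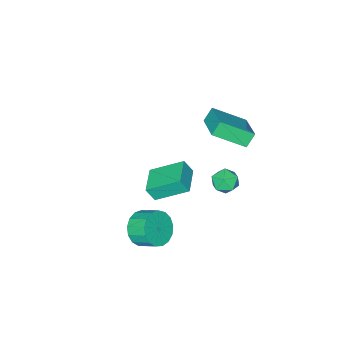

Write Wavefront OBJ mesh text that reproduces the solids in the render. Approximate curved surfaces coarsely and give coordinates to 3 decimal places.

v -2.894 -1.069 2.908
v -1.964 0.445 3.551
v -4.102 0.084 1.941
v -3.173 1.598 2.584
v -2.367 -1.098 2.216
v -1.438 0.416 2.859
v -3.576 0.055 1.249
v -2.646 1.569 1.892
v -2.426 1.26 -0.635
v -1.684 1.04 -0.485
v -2.436 0.52 -1.675
v -1.694 0.3 -1.525
v -2.279 0.063 -1.052
v -2.273 0.52 -0.409
v -1.847 1.04 -1.751
v -1.841 1.497 -1.108
v -1.326 0.903 -1.174
v -1.593 0.3 -0.742
v -2.527 1.26 -1.418
v -2.794 0.657 -0.986
v 1.724 -1.123 -3.745
v 2.15 -1.519 -2.919
v 1.902 -0.552 -2.329
v 1.476 -0.157 -3.155
v 2.515 -1.29 -3.139
v 2.266 -0.323 -2.549
v 2.699 -1.024 -3.498
v 2.45 -0.057 -2.908
v 2.659 -0.78 -3.914
v 2.41 0.187 -3.323
v 2.405 -0.615 -4.291
v 2.157 0.352 -3.7
v 1.996 -0.567 -4.543
v 1.747 0.4 -3.952
v 1.524 -0.646 -4.612
v 1.275 0.321 -4.022
v 1.098 -0.834 -4.483
v 0.849 0.133 -3.892
v 0.815 -1.089 -4.184
v 0.567 -0.122 -3.594
v 0.741 -1.352 -3.786
v 0.493 -0.385 -3.195
v 0.892 -1.562 -3.377
v 0.644 -0.595 -2.787
v 1.234 -1.672 -3.053
v 0.985 -0.705 -2.463
v 1.688 -1.656 -2.888
v 1.439 -0.689 -2.298
v -1.86 -3.792 -4.494
v -1.555 -4.138 -3.698
v -2.979 -2.449 -3.481
v -2.673 -2.794 -2.685
v -0.647 -2.766 -4.515
v -0.341 -3.111 -3.719
v -1.765 -1.422 -3.502
v -1.46 -1.768 -2.706
f 2 4 1
f 5 2 1
f 1 4 3
f 3 5 1
f 2 8 4
f 6 2 5
f 6 8 2
f 4 8 3
f 7 5 3
f 3 8 7
f 7 6 5
f 8 6 7
f 9 20 14
f 9 14 10
f 9 10 16
f 9 16 19
f 9 19 20
f 10 14 18
f 14 20 13
f 20 19 11
f 19 16 15
f 16 10 17
f 12 18 13
f 12 13 11
f 12 11 15
f 12 15 17
f 12 17 18
f 13 18 14
f 11 13 20
f 15 11 19
f 17 15 16
f 18 17 10
f 22 21 25
f 22 25 23
f 23 25 26
f 23 26 24
f 25 21 27
f 25 27 26
f 26 27 28
f 26 28 24
f 27 21 29
f 27 29 28
f 28 29 30
f 28 30 24
f 29 21 31
f 29 31 30
f 30 31 32
f 30 32 24
f 31 21 33
f 31 33 32
f 32 33 34
f 32 34 24
f 33 21 35
f 33 35 34
f 34 35 36
f 34 36 24
f 35 21 37
f 35 37 36
f 36 37 38
f 36 38 24
f 37 21 39
f 37 39 38
f 38 39 40
f 38 40 24
f 39 21 41
f 39 41 40
f 40 41 42
f 40 42 24
f 41 21 43
f 41 43 42
f 42 43 44
f 42 44 24
f 43 21 45
f 43 45 44
f 44 45 46
f 44 46 24
f 45 21 47
f 45 47 46
f 46 47 48
f 46 48 24
f 47 21 22
f 47 22 48
f 48 22 23
f 48 23 24
f 50 52 49
f 53 50 49
f 49 52 51
f 51 53 49
f 50 56 52
f 54 50 53
f 54 56 50
f 52 56 51
f 55 53 51
f 51 56 55
f 55 54 53
f 56 54 55



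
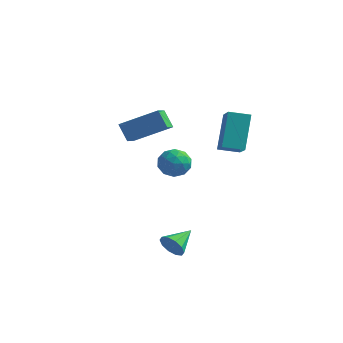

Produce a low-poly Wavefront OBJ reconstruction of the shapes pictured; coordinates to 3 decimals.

v -0.525 0.815 0.366
v -0.206 1.294 1.009
v 0.766 0.406 0.031
v 1.085 0.885 0.674
v 0.62 0.181 0.851
v -0.178 0.434 1.058
v 0.738 1.266 -0.018
v -0.06 1.519 0.189
v 0.574 1.573 0.771
v 0.501 0.902 1.308
v 0.059 0.798 -0.268
v -0.014 0.127 0.269
v -0.479 1.091 0.717
v 1.039 0.609 0.323
v 0.765 0.196 0.427
v 0.953 0.477 0.805
v -0.462 0.585 0.746
v -0.275 0.867 1.123
v 0.21 0.212 1.031
v 0.835 0.833 -0.083
v 1.022 1.115 0.294
v -0.393 1.223 0.235
v -0.205 1.504 0.613
v 0.35 1.488 0.009
v 0.167 1.536 0.955
v 0.926 1.295 0.758
v 0.722 1.519 0.351
v 0.254 1.668 0.473
v 0.124 1.142 1.27
v 0.883 0.901 1.073
v 0.61 0.488 1.178
v 0.141 0.636 1.299
v 0.583 1.306 1.131
v -0.323 0.799 -0.033
v 0.436 0.558 -0.23
v 0.419 1.064 -0.259
v -0.05 1.212 -0.138
v -0.366 0.405 0.282
v 0.393 0.164 0.085
v 0.306 0.032 0.567
v -0.162 0.181 0.689
v -0.023 0.394 -0.091
v 2.147 2.018 1.573
v 1.798 3.163 3.335
v 1.348 2.933 0.82
v 0.999 4.078 2.582
v 3.041 2.622 1.358
v 2.692 3.767 3.12
v 2.242 3.537 0.605
v 1.893 4.682 2.367
v 2.463 -2.855 -2.606
v 2.92 -2.742 -3.124
v 2.677 -1.565 -2.134
v 2.527 -2.625 -3.264
v 2.11 -2.596 -3.153
v 1.828 -2.666 -2.832
v 1.788 -2.808 -2.426
v 2.006 -2.968 -2.088
v 2.398 -3.085 -1.948
v 2.815 -3.114 -2.059
v 3.097 -3.044 -2.379
v 3.137 -2.901 -2.786
v -1.395 -0.565 2.113
v -2.016 -0.353 2.959
v -1.695 0.441 1.642
v -2.315 0.652 2.488
v 0.195 0.348 3.052
v -0.425 0.559 3.898
v -0.104 1.353 2.581
v -0.725 1.565 3.427
f 1 38 17
f 38 12 41
f 17 41 6
f 38 41 17
f 1 17 13
f 17 6 18
f 13 18 2
f 17 18 13
f 1 13 22
f 13 2 23
f 22 23 8
f 13 23 22
f 1 22 34
f 22 8 37
f 34 37 11
f 22 37 34
f 1 34 38
f 34 11 42
f 38 42 12
f 34 42 38
f 2 18 29
f 18 6 32
f 29 32 10
f 18 32 29
f 6 41 19
f 41 12 40
f 19 40 5
f 41 40 19
f 12 42 39
f 42 11 35
f 39 35 3
f 42 35 39
f 11 37 36
f 37 8 24
f 36 24 7
f 37 24 36
f 8 23 28
f 23 2 25
f 28 25 9
f 23 25 28
f 4 30 16
f 30 10 31
f 16 31 5
f 30 31 16
f 4 16 14
f 16 5 15
f 14 15 3
f 16 15 14
f 4 14 21
f 14 3 20
f 21 20 7
f 14 20 21
f 4 21 26
f 21 7 27
f 26 27 9
f 21 27 26
f 4 26 30
f 26 9 33
f 30 33 10
f 26 33 30
f 5 31 19
f 31 10 32
f 19 32 6
f 31 32 19
f 3 15 39
f 15 5 40
f 39 40 12
f 15 40 39
f 7 20 36
f 20 3 35
f 36 35 11
f 20 35 36
f 9 27 28
f 27 7 24
f 28 24 8
f 27 24 28
f 10 33 29
f 33 9 25
f 29 25 2
f 33 25 29
f 44 46 43
f 47 44 43
f 43 46 45
f 45 47 43
f 44 50 46
f 48 44 47
f 48 50 44
f 46 50 45
f 49 47 45
f 45 50 49
f 49 48 47
f 50 48 49
f 52 51 54
f 52 54 53
f 54 51 55
f 54 55 53
f 55 51 56
f 55 56 53
f 56 51 57
f 56 57 53
f 57 51 58
f 57 58 53
f 58 51 59
f 58 59 53
f 59 51 60
f 59 60 53
f 60 51 61
f 60 61 53
f 61 51 62
f 61 62 53
f 62 51 52
f 62 52 53
f 64 66 63
f 67 64 63
f 63 66 65
f 65 67 63
f 64 70 66
f 68 64 67
f 68 70 64
f 66 70 65
f 69 67 65
f 65 70 69
f 69 68 67
f 70 68 69



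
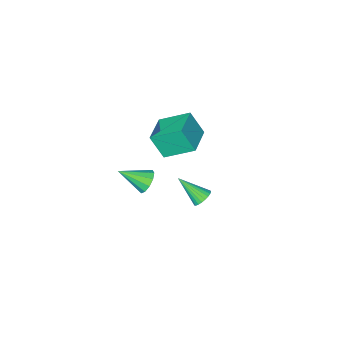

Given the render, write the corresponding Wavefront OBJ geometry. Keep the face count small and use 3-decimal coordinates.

v 0.853 2.62 -0.941
v 1.198 2.473 -1.567
v 1.947 1.7 -0.119
v 1.381 2.846 -1.392
v 1.361 3.133 -1.044
v 1.148 3.225 -0.657
v 0.821 3.085 -0.379
v 0.507 2.768 -0.315
v 0.324 2.395 -0.49
v 0.344 2.107 -0.838
v 0.557 2.016 -1.225
v 0.884 2.156 -1.503
v -1.44 4.253 2.975
v -1.076 3.615 4.26
v -0.096 5.269 3.099
v 0.269 4.631 4.384
v -0.449 3.049 2.096
v -0.084 2.411 3.381
v 0.896 4.065 2.22
v 1.26 3.427 3.505
v -2.003 3.494 -3.441
v -1.475 3.508 -3.725
v -1.357 2.306 -2.299
v -1.445 3.677 -3.566
v -1.501 3.818 -3.387
v -1.633 3.91 -3.217
v -1.821 3.939 -3.081
v -2.037 3.899 -3
v -2.248 3.798 -2.986
v -2.422 3.651 -3.041
v -2.531 3.48 -3.157
v -2.56 3.311 -3.316
v -2.505 3.17 -3.495
v -2.373 3.078 -3.665
v -2.184 3.05 -3.801
v -1.968 3.089 -3.882
v -1.758 3.19 -3.896
v -1.584 3.337 -3.841
f 2 1 4
f 2 4 3
f 4 1 5
f 4 5 3
f 5 1 6
f 5 6 3
f 6 1 7
f 6 7 3
f 7 1 8
f 7 8 3
f 8 1 9
f 8 9 3
f 9 1 10
f 9 10 3
f 10 1 11
f 10 11 3
f 11 1 12
f 11 12 3
f 12 1 2
f 12 2 3
f 14 16 13
f 17 14 13
f 13 16 15
f 15 17 13
f 14 20 16
f 18 14 17
f 18 20 14
f 16 20 15
f 19 17 15
f 15 20 19
f 19 18 17
f 20 18 19
f 22 21 24
f 22 24 23
f 24 21 25
f 24 25 23
f 25 21 26
f 25 26 23
f 26 21 27
f 26 27 23
f 27 21 28
f 27 28 23
f 28 21 29
f 28 29 23
f 29 21 30
f 29 30 23
f 30 21 31
f 30 31 23
f 31 21 32
f 31 32 23
f 32 21 33
f 32 33 23
f 33 21 34
f 33 34 23
f 34 21 35
f 34 35 23
f 35 21 36
f 35 36 23
f 36 21 37
f 36 37 23
f 37 21 38
f 37 38 23
f 38 21 22
f 38 22 23



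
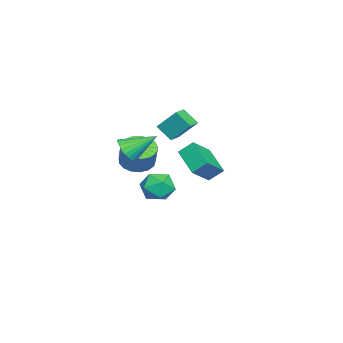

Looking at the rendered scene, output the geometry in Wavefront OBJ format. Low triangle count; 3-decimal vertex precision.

v 3.439 3.989 -0.401
v 2.085 2.93 0.452
v 3.281 4.762 0.307
v 1.926 3.702 1.16
v 4.554 3.338 0.56
v 3.199 2.278 1.413
v 4.395 4.11 1.268
v 3.041 3.051 2.121
v 3.849 -0.348 1.522
v 4.715 -0.201 1.667
v 3.411 1.208 2.558
v 4.663 -0.021 1.375
v 4.488 0.11 1.105
v 4.216 0.17 0.898
v 3.887 0.152 0.787
v 3.553 0.058 0.787
v 3.264 -0.098 0.899
v 3.064 -0.292 1.106
v 2.983 -0.495 1.377
v 3.034 -0.675 1.669
v 3.21 -0.806 1.939
v 3.482 -0.866 2.145
v 3.81 -0.848 2.257
v 4.145 -0.754 2.257
v 4.434 -0.598 2.144
v 4.634 -0.404 1.937
v -0.233 -0.82 -0.951
v 0.285 -0.048 -1.395
v 0.971 0.252 -0.072
v 0.453 -0.52 0.371
v -0.127 0.166 -1.23
v 0.558 0.466 0.093
v -0.564 0.154 -1.001
v 0.122 0.454 0.322
v -0.924 -0.081 -0.761
v -0.239 0.219 0.562
v -1.127 -0.485 -0.564
v -0.441 -0.185 0.759
v -1.124 -0.966 -0.456
v -0.438 -0.667 0.867
v -0.917 -1.414 -0.462
v -0.232 -1.114 0.861
v -0.554 -1.725 -0.58
v 0.132 -1.426 0.743
v -0.117 -1.829 -0.783
v 0.569 -1.53 0.54
v 0.294 -1.702 -1.024
v 0.979 -1.402 0.299
v 0.583 -1.373 -1.249
v 1.269 -1.073 0.074
v 0.686 -0.917 -1.406
v 1.372 -0.617 -0.083
v 0.579 -0.439 -1.458
v 1.264 -0.139 -0.135
v -4.431 -0.254 0.317
v -4.3 0.891 1.566
v -4.116 0.644 -0.539
v -3.985 1.789 0.711
v -3.455 -0.489 0.429
v -3.324 0.656 1.679
v -3.14 0.409 -0.426
v -3.009 1.554 0.823
v -2.964 0.454 -3.922
v -1.965 0.964 -3.741
v -2.175 -1.184 -3.659
v -1.176 -0.674 -3.478
v -2.016 -0.564 -2.722
v -2.503 0.449 -2.884
v -1.637 -0.669 -4.516
v -2.124 0.344 -4.678
v -1.145 0.27 -4.108
v -1.379 0.335 -2.999
v -2.761 -0.555 -4.401
v -2.995 -0.49 -3.292
f 2 4 1
f 5 2 1
f 1 4 3
f 3 5 1
f 2 8 4
f 6 2 5
f 6 8 2
f 4 8 3
f 7 5 3
f 3 8 7
f 7 6 5
f 8 6 7
f 10 9 12
f 10 12 11
f 12 9 13
f 12 13 11
f 13 9 14
f 13 14 11
f 14 9 15
f 14 15 11
f 15 9 16
f 15 16 11
f 16 9 17
f 16 17 11
f 17 9 18
f 17 18 11
f 18 9 19
f 18 19 11
f 19 9 20
f 19 20 11
f 20 9 21
f 20 21 11
f 21 9 22
f 21 22 11
f 22 9 23
f 22 23 11
f 23 9 24
f 23 24 11
f 24 9 25
f 24 25 11
f 25 9 26
f 25 26 11
f 26 9 10
f 26 10 11
f 28 27 31
f 28 31 29
f 29 31 32
f 29 32 30
f 31 27 33
f 31 33 32
f 32 33 34
f 32 34 30
f 33 27 35
f 33 35 34
f 34 35 36
f 34 36 30
f 35 27 37
f 35 37 36
f 36 37 38
f 36 38 30
f 37 27 39
f 37 39 38
f 38 39 40
f 38 40 30
f 39 27 41
f 39 41 40
f 40 41 42
f 40 42 30
f 41 27 43
f 41 43 42
f 42 43 44
f 42 44 30
f 43 27 45
f 43 45 44
f 44 45 46
f 44 46 30
f 45 27 47
f 45 47 46
f 46 47 48
f 46 48 30
f 47 27 49
f 47 49 48
f 48 49 50
f 48 50 30
f 49 27 51
f 49 51 50
f 50 51 52
f 50 52 30
f 51 27 53
f 51 53 52
f 52 53 54
f 52 54 30
f 53 27 28
f 53 28 54
f 54 28 29
f 54 29 30
f 56 58 55
f 59 56 55
f 55 58 57
f 57 59 55
f 56 62 58
f 60 56 59
f 60 62 56
f 58 62 57
f 61 59 57
f 57 62 61
f 61 60 59
f 62 60 61
f 63 74 68
f 63 68 64
f 63 64 70
f 63 70 73
f 63 73 74
f 64 68 72
f 68 74 67
f 74 73 65
f 73 70 69
f 70 64 71
f 66 72 67
f 66 67 65
f 66 65 69
f 66 69 71
f 66 71 72
f 67 72 68
f 65 67 74
f 69 65 73
f 71 69 70
f 72 71 64



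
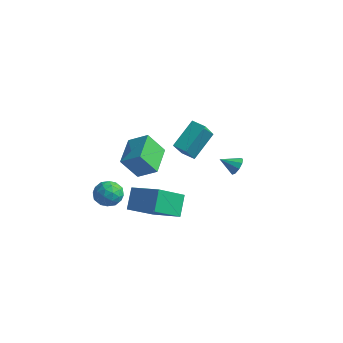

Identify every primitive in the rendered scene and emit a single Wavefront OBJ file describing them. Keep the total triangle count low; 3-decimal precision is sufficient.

v -0.659 1.683 -1.137
v -0.588 3.194 0.094
v -0.968 2.774 -2.458
v -0.897 4.284 -1.227
v 0.177 1.756 -1.273
v 0.248 3.266 -0.042
v -0.132 2.846 -2.594
v -0.061 4.357 -1.363
v -0.481 -2.983 -1.553
v 0.06 -3.449 -2.036
v -1.54 -3.351 -2.384
v -0.999 -3.817 -2.867
v -1.188 -4.071 -2.065
v -0.534 -3.844 -1.552
v -0.946 -2.956 -2.868
v -0.292 -2.729 -2.355
v -0.227 -3.433 -2.849
v -0.377 -4.121 -2.353
v -1.103 -2.679 -2.067
v -1.253 -3.367 -1.571
v -0.118 -3.184 -1.722
v -1.362 -3.616 -2.698
v -1.474 -3.766 -2.227
v -1.156 -4.04 -2.511
v -0.467 -3.416 -1.437
v -0.149 -3.689 -1.721
v -0.882 -4.055 -1.738
v -1.331 -3.111 -2.699
v -1.013 -3.384 -2.983
v -0.324 -2.76 -1.909
v -0.006 -3.034 -2.193
v -0.598 -2.745 -2.682
v 0.031 -3.448 -2.484
v -0.591 -3.664 -2.972
v -0.56 -3.158 -2.973
v -0.175 -3.025 -2.671
v -0.057 -3.853 -2.192
v -0.679 -4.069 -2.68
v -0.79 -4.218 -2.209
v -0.406 -4.085 -1.907
v -0.225 -3.843 -2.67
v -0.801 -2.731 -1.74
v -1.423 -2.947 -2.228
v -1.074 -2.715 -2.513
v -0.69 -2.582 -2.211
v -0.889 -3.136 -1.448
v -1.511 -3.352 -1.936
v -1.305 -3.775 -1.749
v -0.92 -3.642 -1.447
v -1.255 -2.957 -1.75
v -0.852 -2.322 -0.365
v 0.196 -1.966 0.316
v -1.69 -0.725 0.088
v -0.643 -0.369 0.77
v -0.257 -1.651 -1.63
v 0.79 -1.295 -0.948
v -1.096 -0.054 -1.176
v -0.048 0.302 -0.495
v 1.855 4.038 -2.942
v 2.29 3.659 -2.743
v 1.105 3.462 -2.398
v 2.242 3.974 -2.474
v 2.013 4.32 -2.424
v 1.71 4.533 -2.616
v 1.475 4.515 -2.96
v 1.417 4.273 -3.296
v 1.564 3.922 -3.465
v 1.847 3.624 -3.39
v 2.134 3.521 -3.105
v 1.254 -4.207 -2.01
v 0.852 -3.384 -0.99
v 1.587 -2.602 -3.173
v 1.186 -1.78 -2.154
v 3.014 -4.12 -1.386
v 2.613 -3.298 -0.367
v 3.348 -2.516 -2.55
v 2.946 -1.693 -1.53
f 2 4 1
f 5 2 1
f 1 4 3
f 3 5 1
f 2 8 4
f 6 2 5
f 6 8 2
f 4 8 3
f 7 5 3
f 3 8 7
f 7 6 5
f 8 6 7
f 9 46 25
f 46 20 49
f 25 49 14
f 46 49 25
f 9 25 21
f 25 14 26
f 21 26 10
f 25 26 21
f 9 21 30
f 21 10 31
f 30 31 16
f 21 31 30
f 9 30 42
f 30 16 45
f 42 45 19
f 30 45 42
f 9 42 46
f 42 19 50
f 46 50 20
f 42 50 46
f 10 26 37
f 26 14 40
f 37 40 18
f 26 40 37
f 14 49 27
f 49 20 48
f 27 48 13
f 49 48 27
f 20 50 47
f 50 19 43
f 47 43 11
f 50 43 47
f 19 45 44
f 45 16 32
f 44 32 15
f 45 32 44
f 16 31 36
f 31 10 33
f 36 33 17
f 31 33 36
f 12 38 24
f 38 18 39
f 24 39 13
f 38 39 24
f 12 24 22
f 24 13 23
f 22 23 11
f 24 23 22
f 12 22 29
f 22 11 28
f 29 28 15
f 22 28 29
f 12 29 34
f 29 15 35
f 34 35 17
f 29 35 34
f 12 34 38
f 34 17 41
f 38 41 18
f 34 41 38
f 13 39 27
f 39 18 40
f 27 40 14
f 39 40 27
f 11 23 47
f 23 13 48
f 47 48 20
f 23 48 47
f 15 28 44
f 28 11 43
f 44 43 19
f 28 43 44
f 17 35 36
f 35 15 32
f 36 32 16
f 35 32 36
f 18 41 37
f 41 17 33
f 37 33 10
f 41 33 37
f 52 54 51
f 55 52 51
f 51 54 53
f 53 55 51
f 52 58 54
f 56 52 55
f 56 58 52
f 54 58 53
f 57 55 53
f 53 58 57
f 57 56 55
f 58 56 57
f 60 59 62
f 60 62 61
f 62 59 63
f 62 63 61
f 63 59 64
f 63 64 61
f 64 59 65
f 64 65 61
f 65 59 66
f 65 66 61
f 66 59 67
f 66 67 61
f 67 59 68
f 67 68 61
f 68 59 69
f 68 69 61
f 69 59 60
f 69 60 61
f 71 73 70
f 74 71 70
f 70 73 72
f 72 74 70
f 71 77 73
f 75 71 74
f 75 77 71
f 73 77 72
f 76 74 72
f 72 77 76
f 76 75 74
f 77 75 76



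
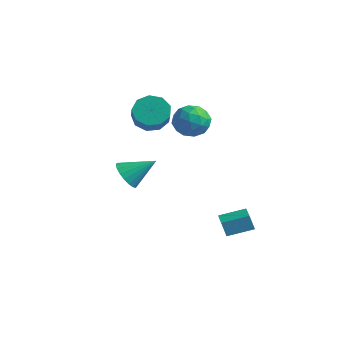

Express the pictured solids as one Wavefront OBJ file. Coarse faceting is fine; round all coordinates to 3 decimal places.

v -4.306 3.18 2.386
v -3.771 4.077 2.622
v -2.64 3.116 3.709
v -3.174 2.22 3.474
v -4.316 3.977 3.101
v -3.184 3.016 4.188
v -4.856 3.504 3.245
v -3.724 2.544 4.332
v -5.138 2.88 2.988
v -4.007 1.92 4.075
v -5.031 2.396 2.449
v -3.9 1.436 3.536
v -4.585 2.279 1.881
v -3.453 1.319 2.968
v -4.008 2.584 1.549
v -2.876 1.623 2.637
v -3.57 3.168 1.609
v -2.439 2.207 2.697
v -3.477 3.757 2.033
v -2.345 2.796 3.12
v -2.786 0.04 -0.586
v -2.14 0.129 -1.318
v -1.734 1.22 0.486
v -2.422 0.452 -1.397
v -2.776 0.694 -1.316
v -3.132 0.806 -1.09
v -3.419 0.766 -0.764
v -3.581 0.582 -0.403
v -3.586 0.292 -0.079
v -3.432 -0.049 0.146
v -3.15 -0.373 0.225
v -2.796 -0.614 0.144
v -2.44 -0.726 -0.082
v -2.152 -0.687 -0.407
v -1.99 -0.503 -0.768
v -1.986 -0.212 -1.093
v 0.997 3.587 -4.452
v 0.727 3.449 -3.519
v 1.873 4.802 -4.018
v 1.604 4.665 -3.086
v 2.136 2.695 -4.254
v 1.867 2.558 -3.322
v 3.013 3.911 -3.821
v 2.743 3.773 -2.888
v -1.291 3.341 3.615
v -0.253 3.664 3.369
v -0.787 1.616 3.471
v 0.251 1.939 3.225
v -0.153 2.095 4.252
v -0.464 3.162 4.341
v -0.576 2.118 2.499
v -0.887 3.185 2.588
v 0.189 2.909 2.679
v 0.45 2.895 3.762
v -1.49 2.385 3.078
v -1.229 2.371 4.161
v -0.816 3.654 3.505
v -0.224 1.626 3.335
v -0.461 1.718 3.939
v 0.149 1.908 3.794
v -0.94 3.359 4.076
v -0.33 3.549 3.931
v -0.271 2.627 4.45
v -0.71 1.731 2.909
v -0.1 1.921 2.764
v -1.189 3.372 3.046
v -0.579 3.562 2.901
v -0.769 2.653 2.39
v 0.054 3.4 2.954
v 0.35 2.386 2.87
v -0.136 2.491 2.443
v -0.319 3.118 2.495
v 0.207 3.392 3.591
v 0.503 2.377 3.506
v 0.266 2.469 4.11
v 0.083 3.096 4.162
v 0.467 2.947 3.186
v -1.543 2.903 3.334
v -1.247 1.888 3.249
v -1.123 2.184 2.678
v -1.306 2.811 2.73
v -1.39 2.894 3.97
v -1.094 1.88 3.886
v -0.721 2.162 4.345
v -0.904 2.789 4.397
v -1.507 2.333 3.654
f 2 1 5
f 2 5 3
f 3 5 6
f 3 6 4
f 5 1 7
f 5 7 6
f 6 7 8
f 6 8 4
f 7 1 9
f 7 9 8
f 8 9 10
f 8 10 4
f 9 1 11
f 9 11 10
f 10 11 12
f 10 12 4
f 11 1 13
f 11 13 12
f 12 13 14
f 12 14 4
f 13 1 15
f 13 15 14
f 14 15 16
f 14 16 4
f 15 1 17
f 15 17 16
f 16 17 18
f 16 18 4
f 17 1 19
f 17 19 18
f 18 19 20
f 18 20 4
f 19 1 2
f 19 2 20
f 20 2 3
f 20 3 4
f 22 21 24
f 22 24 23
f 24 21 25
f 24 25 23
f 25 21 26
f 25 26 23
f 26 21 27
f 26 27 23
f 27 21 28
f 27 28 23
f 28 21 29
f 28 29 23
f 29 21 30
f 29 30 23
f 30 21 31
f 30 31 23
f 31 21 32
f 31 32 23
f 32 21 33
f 32 33 23
f 33 21 34
f 33 34 23
f 34 21 35
f 34 35 23
f 35 21 36
f 35 36 23
f 36 21 22
f 36 22 23
f 38 40 37
f 41 38 37
f 37 40 39
f 39 41 37
f 38 44 40
f 42 38 41
f 42 44 38
f 40 44 39
f 43 41 39
f 39 44 43
f 43 42 41
f 44 42 43
f 45 82 61
f 82 56 85
f 61 85 50
f 82 85 61
f 45 61 57
f 61 50 62
f 57 62 46
f 61 62 57
f 45 57 66
f 57 46 67
f 66 67 52
f 57 67 66
f 45 66 78
f 66 52 81
f 78 81 55
f 66 81 78
f 45 78 82
f 78 55 86
f 82 86 56
f 78 86 82
f 46 62 73
f 62 50 76
f 73 76 54
f 62 76 73
f 50 85 63
f 85 56 84
f 63 84 49
f 85 84 63
f 56 86 83
f 86 55 79
f 83 79 47
f 86 79 83
f 55 81 80
f 81 52 68
f 80 68 51
f 81 68 80
f 52 67 72
f 67 46 69
f 72 69 53
f 67 69 72
f 48 74 60
f 74 54 75
f 60 75 49
f 74 75 60
f 48 60 58
f 60 49 59
f 58 59 47
f 60 59 58
f 48 58 65
f 58 47 64
f 65 64 51
f 58 64 65
f 48 65 70
f 65 51 71
f 70 71 53
f 65 71 70
f 48 70 74
f 70 53 77
f 74 77 54
f 70 77 74
f 49 75 63
f 75 54 76
f 63 76 50
f 75 76 63
f 47 59 83
f 59 49 84
f 83 84 56
f 59 84 83
f 51 64 80
f 64 47 79
f 80 79 55
f 64 79 80
f 53 71 72
f 71 51 68
f 72 68 52
f 71 68 72
f 54 77 73
f 77 53 69
f 73 69 46
f 77 69 73



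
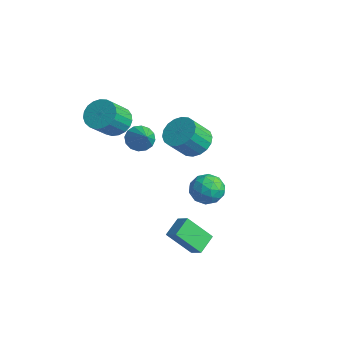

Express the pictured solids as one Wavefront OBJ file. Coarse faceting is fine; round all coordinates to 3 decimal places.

v 0.451 2.072 1.605
v 1.501 2.054 1.608
v 1.479 0.971 2.879
v 0.429 0.988 2.875
v 1.402 2.402 1.903
v 1.38 1.319 3.174
v 1.115 2.685 2.139
v 1.092 1.602 3.41
v 0.696 2.847 2.269
v 0.674 1.763 3.54
v 0.229 2.855 2.268
v 0.207 1.771 3.539
v -0.194 2.707 2.135
v -0.217 1.624 3.406
v -0.49 2.434 1.897
v -0.512 1.351 3.168
v -0.599 2.089 1.601
v -0.621 1.006 2.872
v -0.5 1.741 1.306
v -0.522 0.658 2.577
v -0.212 1.458 1.07
v -0.235 0.375 2.341
v 0.206 1.297 0.94
v 0.184 0.213 2.211
v 0.673 1.289 0.941
v 0.651 0.205 2.212
v 1.097 1.436 1.074
v 1.074 0.353 2.345
v 1.392 1.709 1.312
v 1.37 0.626 2.583
v -3.475 -0.447 2.039
v -2.658 0.084 2.341
v -2.327 -1.142 3.602
v -3.145 -1.673 3.301
v -2.965 0.249 2.582
v -2.634 -0.976 3.844
v -3.36 0.295 2.73
v -3.029 -0.931 3.991
v -3.775 0.212 2.758
v -3.444 -1.014 4.02
v -4.138 0.015 2.662
v -3.807 -1.211 3.923
v -4.387 -0.262 2.458
v -4.056 -1.488 3.72
v -4.478 -0.571 2.182
v -4.147 -1.797 3.444
v -4.395 -0.858 1.881
v -4.065 -2.084 3.143
v -4.154 -1.074 1.608
v -3.823 -2.3 2.869
v -3.795 -1.182 1.409
v -3.464 -2.408 2.67
v -3.381 -1.163 1.319
v -3.05 -2.389 2.58
v -2.983 -1.02 1.353
v -2.653 -2.246 2.615
v -2.671 -0.778 1.507
v -2.34 -2.004 2.768
v -2.497 -0.479 1.752
v -2.166 -1.704 3.014
v -2.493 -0.174 2.047
v -2.162 -1.4 3.309
v -1.381 -0.284 1.784
v -0.844 0.157 1.295
v -0.139 -0.676 2.796
v -0.993 0.447 1.591
v -1.246 0.541 1.938
v -1.535 0.414 2.244
v -1.784 0.1 2.427
v -1.924 -0.317 2.438
v -1.919 -0.725 2.273
v -1.77 -1.015 1.978
v -1.517 -1.109 1.63
v -1.227 -0.982 1.324
v -0.979 -0.668 1.141
v -0.839 -0.251 1.131
v -1.214 4.95 -3.938
v -0.742 4.499 -4.815
v -1.298 3.361 -3.165
v -0.826 2.91 -4.042
v -0.249 3.572 -3.391
v -0.197 4.554 -3.868
v -1.843 3.306 -4.112
v -1.791 4.288 -4.589
v -1.131 3.483 -4.922
v -0.146 3.647 -4.477
v -1.894 4.213 -3.503
v -0.909 4.377 -3.058
v -0.971 4.864 -4.444
v -1.069 2.996 -3.536
v -0.73 3.385 -3.153
v -0.453 3.12 -3.669
v -0.65 4.897 -3.888
v -0.373 4.631 -4.403
v -0.083 4.086 -3.566
v -1.667 3.229 -3.577
v -1.39 2.963 -4.092
v -1.587 4.74 -4.311
v -1.31 4.475 -4.827
v -1.957 3.774 -4.414
v -0.922 4.002 -5.023
v -0.971 3.067 -4.569
v -1.569 3.3 -4.61
v -1.538 3.878 -4.89
v -0.343 4.098 -4.761
v -0.392 3.164 -4.307
v -0.053 3.553 -3.924
v -0.022 4.131 -4.205
v -0.571 3.501 -4.824
v -1.648 4.696 -3.673
v -1.697 3.762 -3.219
v -2.018 3.729 -3.775
v -1.987 4.307 -4.056
v -1.069 4.793 -3.411
v -1.118 3.858 -2.957
v -0.502 3.982 -3.09
v -0.471 4.56 -3.37
v -1.469 4.359 -3.156
v 2.387 -1.216 -3.299
v 3.184 -1.146 -2.786
v 1.949 -0.15 -2.765
v 2.745 -0.08 -2.252
v 3.215 -0.16 -4.728
v 4.011 -0.09 -4.215
v 2.776 0.906 -4.194
v 3.573 0.976 -3.681
f 2 1 5
f 2 5 3
f 3 5 6
f 3 6 4
f 5 1 7
f 5 7 6
f 6 7 8
f 6 8 4
f 7 1 9
f 7 9 8
f 8 9 10
f 8 10 4
f 9 1 11
f 9 11 10
f 10 11 12
f 10 12 4
f 11 1 13
f 11 13 12
f 12 13 14
f 12 14 4
f 13 1 15
f 13 15 14
f 14 15 16
f 14 16 4
f 15 1 17
f 15 17 16
f 16 17 18
f 16 18 4
f 17 1 19
f 17 19 18
f 18 19 20
f 18 20 4
f 19 1 21
f 19 21 20
f 20 21 22
f 20 22 4
f 21 1 23
f 21 23 22
f 22 23 24
f 22 24 4
f 23 1 25
f 23 25 24
f 24 25 26
f 24 26 4
f 25 1 27
f 25 27 26
f 26 27 28
f 26 28 4
f 27 1 29
f 27 29 28
f 28 29 30
f 28 30 4
f 29 1 2
f 29 2 30
f 30 2 3
f 30 3 4
f 32 31 35
f 32 35 33
f 33 35 36
f 33 36 34
f 35 31 37
f 35 37 36
f 36 37 38
f 36 38 34
f 37 31 39
f 37 39 38
f 38 39 40
f 38 40 34
f 39 31 41
f 39 41 40
f 40 41 42
f 40 42 34
f 41 31 43
f 41 43 42
f 42 43 44
f 42 44 34
f 43 31 45
f 43 45 44
f 44 45 46
f 44 46 34
f 45 31 47
f 45 47 46
f 46 47 48
f 46 48 34
f 47 31 49
f 47 49 48
f 48 49 50
f 48 50 34
f 49 31 51
f 49 51 50
f 50 51 52
f 50 52 34
f 51 31 53
f 51 53 52
f 52 53 54
f 52 54 34
f 53 31 55
f 53 55 54
f 54 55 56
f 54 56 34
f 55 31 57
f 55 57 56
f 56 57 58
f 56 58 34
f 57 31 59
f 57 59 58
f 58 59 60
f 58 60 34
f 59 31 61
f 59 61 60
f 60 61 62
f 60 62 34
f 61 31 32
f 61 32 62
f 62 32 33
f 62 33 34
f 64 63 66
f 64 66 65
f 66 63 67
f 66 67 65
f 67 63 68
f 67 68 65
f 68 63 69
f 68 69 65
f 69 63 70
f 69 70 65
f 70 63 71
f 70 71 65
f 71 63 72
f 71 72 65
f 72 63 73
f 72 73 65
f 73 63 74
f 73 74 65
f 74 63 75
f 74 75 65
f 75 63 76
f 75 76 65
f 76 63 64
f 76 64 65
f 77 114 93
f 114 88 117
f 93 117 82
f 114 117 93
f 77 93 89
f 93 82 94
f 89 94 78
f 93 94 89
f 77 89 98
f 89 78 99
f 98 99 84
f 89 99 98
f 77 98 110
f 98 84 113
f 110 113 87
f 98 113 110
f 77 110 114
f 110 87 118
f 114 118 88
f 110 118 114
f 78 94 105
f 94 82 108
f 105 108 86
f 94 108 105
f 82 117 95
f 117 88 116
f 95 116 81
f 117 116 95
f 88 118 115
f 118 87 111
f 115 111 79
f 118 111 115
f 87 113 112
f 113 84 100
f 112 100 83
f 113 100 112
f 84 99 104
f 99 78 101
f 104 101 85
f 99 101 104
f 80 106 92
f 106 86 107
f 92 107 81
f 106 107 92
f 80 92 90
f 92 81 91
f 90 91 79
f 92 91 90
f 80 90 97
f 90 79 96
f 97 96 83
f 90 96 97
f 80 97 102
f 97 83 103
f 102 103 85
f 97 103 102
f 80 102 106
f 102 85 109
f 106 109 86
f 102 109 106
f 81 107 95
f 107 86 108
f 95 108 82
f 107 108 95
f 79 91 115
f 91 81 116
f 115 116 88
f 91 116 115
f 83 96 112
f 96 79 111
f 112 111 87
f 96 111 112
f 85 103 104
f 103 83 100
f 104 100 84
f 103 100 104
f 86 109 105
f 109 85 101
f 105 101 78
f 109 101 105
f 120 122 119
f 123 120 119
f 119 122 121
f 121 123 119
f 120 126 122
f 124 120 123
f 124 126 120
f 122 126 121
f 125 123 121
f 121 126 125
f 125 124 123
f 126 124 125



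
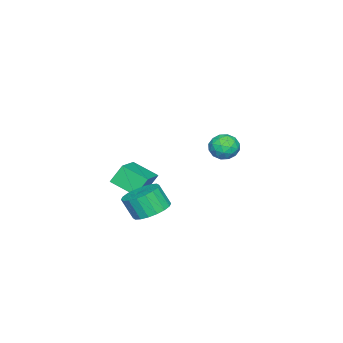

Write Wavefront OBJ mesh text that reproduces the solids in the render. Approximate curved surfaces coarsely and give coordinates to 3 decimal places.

v -0.632 -3.363 -2.412
v 1.222 -3.003 -1.696
v -0.654 -1.984 -3.05
v 1.201 -1.624 -2.334
v -0.161 -3.816 -3.406
v 1.694 -3.456 -2.69
v -0.182 -2.437 -4.044
v 1.672 -2.077 -3.328
v 2.099 -0.951 -3.907
v 3.063 -0.644 -3.778
v 3.105 -1.262 -2.624
v 2.141 -1.569 -2.753
v 2.824 -0.308 -3.589
v 2.866 -0.926 -2.435
v 2.441 -0.099 -3.463
v 2.483 -0.717 -2.309
v 1.991 -0.059 -3.426
v 2.033 -0.676 -2.271
v 1.562 -0.195 -3.483
v 1.603 -0.813 -2.329
v 1.239 -0.481 -3.625
v 1.281 -1.099 -2.47
v 1.087 -0.861 -3.822
v 1.129 -1.478 -2.668
v 1.135 -1.258 -4.036
v 1.177 -1.876 -2.882
v 1.374 -1.594 -4.225
v 1.416 -2.212 -3.071
v 1.757 -1.803 -4.351
v 1.799 -2.421 -3.197
v 2.207 -1.844 -4.389
v 2.249 -2.461 -3.234
v 2.637 -1.707 -4.331
v 2.678 -2.325 -3.177
v 2.959 -1.421 -4.19
v 3.001 -2.039 -3.035
v 3.111 -1.042 -3.992
v 3.153 -1.659 -2.838
v 3.768 3.73 2.747
v 4.189 3.341 2.221
v 2.731 3.539 2.059
v 3.152 3.15 1.533
v 3.032 2.844 2.238
v 3.673 2.962 2.663
v 3.247 3.918 1.617
v 3.888 4.036 2.042
v 3.867 3.458 1.522
v 3.734 2.794 1.906
v 3.186 4.086 2.374
v 3.053 3.422 2.758
v 4.069 3.552 2.545
v 2.851 3.328 1.735
v 2.78 3.148 2.15
v 3.028 2.919 1.84
v 3.766 3.329 2.805
v 4.014 3.101 2.495
v 3.334 2.809 2.505
v 2.906 3.779 1.785
v 3.154 3.551 1.475
v 3.892 3.961 2.44
v 4.14 3.732 2.13
v 3.586 4.071 1.775
v 4.128 3.392 1.825
v 3.518 3.28 1.42
v 3.574 3.731 1.469
v 3.951 3.801 1.719
v 4.05 3.002 2.05
v 3.44 2.89 1.645
v 3.37 2.71 2.06
v 3.747 2.779 2.31
v 3.861 3.071 1.639
v 3.48 3.99 2.635
v 2.87 3.878 2.23
v 3.173 4.101 1.97
v 3.55 4.17 2.22
v 3.402 3.6 2.86
v 2.792 3.488 2.455
v 2.969 3.079 2.561
v 3.346 3.149 2.811
v 3.059 3.809 2.641
f 2 4 1
f 5 2 1
f 1 4 3
f 3 5 1
f 2 8 4
f 6 2 5
f 6 8 2
f 4 8 3
f 7 5 3
f 3 8 7
f 7 6 5
f 8 6 7
f 10 9 13
f 10 13 11
f 11 13 14
f 11 14 12
f 13 9 15
f 13 15 14
f 14 15 16
f 14 16 12
f 15 9 17
f 15 17 16
f 16 17 18
f 16 18 12
f 17 9 19
f 17 19 18
f 18 19 20
f 18 20 12
f 19 9 21
f 19 21 20
f 20 21 22
f 20 22 12
f 21 9 23
f 21 23 22
f 22 23 24
f 22 24 12
f 23 9 25
f 23 25 24
f 24 25 26
f 24 26 12
f 25 9 27
f 25 27 26
f 26 27 28
f 26 28 12
f 27 9 29
f 27 29 28
f 28 29 30
f 28 30 12
f 29 9 31
f 29 31 30
f 30 31 32
f 30 32 12
f 31 9 33
f 31 33 32
f 32 33 34
f 32 34 12
f 33 9 35
f 33 35 34
f 34 35 36
f 34 36 12
f 35 9 37
f 35 37 36
f 36 37 38
f 36 38 12
f 37 9 10
f 37 10 38
f 38 10 11
f 38 11 12
f 39 76 55
f 76 50 79
f 55 79 44
f 76 79 55
f 39 55 51
f 55 44 56
f 51 56 40
f 55 56 51
f 39 51 60
f 51 40 61
f 60 61 46
f 51 61 60
f 39 60 72
f 60 46 75
f 72 75 49
f 60 75 72
f 39 72 76
f 72 49 80
f 76 80 50
f 72 80 76
f 40 56 67
f 56 44 70
f 67 70 48
f 56 70 67
f 44 79 57
f 79 50 78
f 57 78 43
f 79 78 57
f 50 80 77
f 80 49 73
f 77 73 41
f 80 73 77
f 49 75 74
f 75 46 62
f 74 62 45
f 75 62 74
f 46 61 66
f 61 40 63
f 66 63 47
f 61 63 66
f 42 68 54
f 68 48 69
f 54 69 43
f 68 69 54
f 42 54 52
f 54 43 53
f 52 53 41
f 54 53 52
f 42 52 59
f 52 41 58
f 59 58 45
f 52 58 59
f 42 59 64
f 59 45 65
f 64 65 47
f 59 65 64
f 42 64 68
f 64 47 71
f 68 71 48
f 64 71 68
f 43 69 57
f 69 48 70
f 57 70 44
f 69 70 57
f 41 53 77
f 53 43 78
f 77 78 50
f 53 78 77
f 45 58 74
f 58 41 73
f 74 73 49
f 58 73 74
f 47 65 66
f 65 45 62
f 66 62 46
f 65 62 66
f 48 71 67
f 71 47 63
f 67 63 40
f 71 63 67

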